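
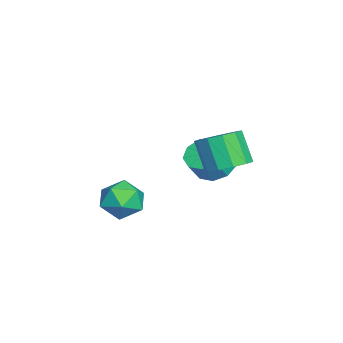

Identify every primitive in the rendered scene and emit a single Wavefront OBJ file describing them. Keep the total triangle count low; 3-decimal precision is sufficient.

v 1.908 3.943 1.853
v 2.542 3.057 1.841
v 1.806 2.51 3.355
v 1.172 3.397 3.367
v 2.869 3.542 2.175
v 2.133 2.995 3.689
v 2.829 4.18 2.386
v 2.093 3.634 3.9
v 2.437 4.728 2.393
v 1.701 4.182 3.907
v 1.843 4.976 2.194
v 1.107 4.43 3.708
v 1.274 4.83 1.865
v 0.538 4.283 3.379
v 0.947 4.345 1.531
v 0.211 3.798 3.045
v 0.987 3.706 1.32
v 0.251 3.16 2.834
v 1.379 3.158 1.313
v 0.643 2.612 2.827
v 1.973 2.91 1.512
v 1.237 2.364 3.026
v -3.746 2.989 -1.262
v -2.87 3.608 -1.462
v -2.279 3.129 -0.359
v -3.154 2.511 -0.158
v -3.356 3.983 -1.039
v -2.765 3.504 0.064
v -4.024 3.893 -0.72
v -3.433 3.414 0.383
v -4.562 3.381 -0.654
v -3.971 2.902 0.449
v -4.717 2.685 -0.873
v -4.126 2.206 0.23
v -4.418 2.132 -1.273
v -3.827 1.653 -0.17
v -3.804 1.98 -1.668
v -3.213 1.501 -0.565
v -3.163 2.3 -1.873
v -2.572 1.821 -0.77
v -2.794 2.943 -1.791
v -2.203 2.464 -0.688
v -2.191 -0.742 -3.649
v -1.301 -0.198 -3.018
v -2.239 -2.202 -2.322
v -1.349 -1.658 -1.691
v -2.459 -1.155 -1.738
v -2.429 -0.252 -2.558
v -1.111 -2.148 -2.782
v -1.081 -1.245 -3.602
v -0.633 -1.066 -2.482
v -1.466 -0.452 -1.837
v -2.074 -1.948 -3.503
v -2.907 -1.334 -2.858
f 2 1 5
f 2 5 3
f 3 5 6
f 3 6 4
f 5 1 7
f 5 7 6
f 6 7 8
f 6 8 4
f 7 1 9
f 7 9 8
f 8 9 10
f 8 10 4
f 9 1 11
f 9 11 10
f 10 11 12
f 10 12 4
f 11 1 13
f 11 13 12
f 12 13 14
f 12 14 4
f 13 1 15
f 13 15 14
f 14 15 16
f 14 16 4
f 15 1 17
f 15 17 16
f 16 17 18
f 16 18 4
f 17 1 19
f 17 19 18
f 18 19 20
f 18 20 4
f 19 1 21
f 19 21 20
f 20 21 22
f 20 22 4
f 21 1 2
f 21 2 22
f 22 2 3
f 22 3 4
f 24 23 27
f 24 27 25
f 25 27 28
f 25 28 26
f 27 23 29
f 27 29 28
f 28 29 30
f 28 30 26
f 29 23 31
f 29 31 30
f 30 31 32
f 30 32 26
f 31 23 33
f 31 33 32
f 32 33 34
f 32 34 26
f 33 23 35
f 33 35 34
f 34 35 36
f 34 36 26
f 35 23 37
f 35 37 36
f 36 37 38
f 36 38 26
f 37 23 39
f 37 39 38
f 38 39 40
f 38 40 26
f 39 23 41
f 39 41 40
f 40 41 42
f 40 42 26
f 41 23 24
f 41 24 42
f 42 24 25
f 42 25 26
f 43 54 48
f 43 48 44
f 43 44 50
f 43 50 53
f 43 53 54
f 44 48 52
f 48 54 47
f 54 53 45
f 53 50 49
f 50 44 51
f 46 52 47
f 46 47 45
f 46 45 49
f 46 49 51
f 46 51 52
f 47 52 48
f 45 47 54
f 49 45 53
f 51 49 50
f 52 51 44



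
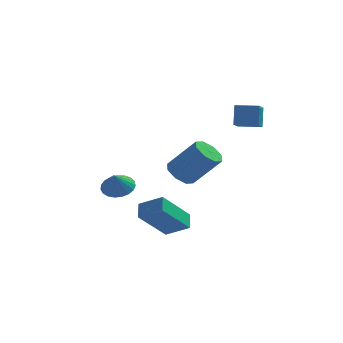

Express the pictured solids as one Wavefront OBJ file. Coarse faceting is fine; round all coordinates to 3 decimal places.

v 3.06 0.337 3.185
v 3.063 0.766 4.252
v 3.139 1.578 2.686
v 3.142 2.007 3.753
v 4.198 0.273 3.207
v 4.201 0.702 4.274
v 4.277 1.514 2.708
v 4.28 1.943 3.775
v 0.449 1.973 -0.563
v 1.069 1.878 -1.122
v 2.431 1.672 0.424
v 1.811 1.767 0.983
v 0.977 2.493 -0.958
v 2.339 2.287 0.587
v 0.576 2.804 -0.563
v 1.938 2.597 0.982
v 0.1 2.628 -0.168
v 1.462 2.421 1.377
v -0.171 2.068 -0.004
v 1.191 1.862 1.542
v -0.079 1.453 -0.167
v 1.283 1.247 1.378
v 0.322 1.143 -0.562
v 1.684 0.936 0.983
v 0.798 1.319 -0.957
v 2.16 1.112 0.588
v -2.526 2.223 -1.612
v -1.745 1.93 -1.713
v -2.634 1.617 -0.688
v -1.691 2.216 -1.519
v -1.782 2.503 -1.342
v -2 2.741 -1.21
v -2.31 2.89 -1.149
v -2.657 2.924 -1.167
v -2.982 2.836 -1.262
v -3.228 2.643 -1.418
v -3.352 2.377 -1.607
v -3.334 2.084 -1.797
v -3.176 1.816 -1.955
v -2.905 1.618 -2.054
v -2.569 1.524 -2.076
v -2.226 1.552 -2.018
v -1.935 1.695 -1.889
v 0.141 -0.975 -3.327
v -0.948 -2.128 -1.832
v 0.059 -0.222 -2.806
v -1.03 -1.374 -1.31
v 1.27 -1.266 -2.73
v 0.181 -2.418 -1.234
v 1.188 -0.512 -2.208
v 0.099 -1.665 -0.713
f 2 4 1
f 5 2 1
f 1 4 3
f 3 5 1
f 2 8 4
f 6 2 5
f 6 8 2
f 4 8 3
f 7 5 3
f 3 8 7
f 7 6 5
f 8 6 7
f 10 9 13
f 10 13 11
f 11 13 14
f 11 14 12
f 13 9 15
f 13 15 14
f 14 15 16
f 14 16 12
f 15 9 17
f 15 17 16
f 16 17 18
f 16 18 12
f 17 9 19
f 17 19 18
f 18 19 20
f 18 20 12
f 19 9 21
f 19 21 20
f 20 21 22
f 20 22 12
f 21 9 23
f 21 23 22
f 22 23 24
f 22 24 12
f 23 9 25
f 23 25 24
f 24 25 26
f 24 26 12
f 25 9 10
f 25 10 26
f 26 10 11
f 26 11 12
f 28 27 30
f 28 30 29
f 30 27 31
f 30 31 29
f 31 27 32
f 31 32 29
f 32 27 33
f 32 33 29
f 33 27 34
f 33 34 29
f 34 27 35
f 34 35 29
f 35 27 36
f 35 36 29
f 36 27 37
f 36 37 29
f 37 27 38
f 37 38 29
f 38 27 39
f 38 39 29
f 39 27 40
f 39 40 29
f 40 27 41
f 40 41 29
f 41 27 42
f 41 42 29
f 42 27 43
f 42 43 29
f 43 27 28
f 43 28 29
f 45 47 44
f 48 45 44
f 44 47 46
f 46 48 44
f 45 51 47
f 49 45 48
f 49 51 45
f 47 51 46
f 50 48 46
f 46 51 50
f 50 49 48
f 51 49 50



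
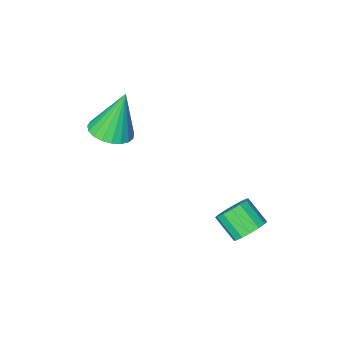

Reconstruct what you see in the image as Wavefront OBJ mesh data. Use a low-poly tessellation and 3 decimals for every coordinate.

v -0.619 -2.172 0.819
v -0.145 -2.964 0.998
v -1.261 -2.088 2.901
v 0.125 -2.69 1.07
v 0.265 -2.326 1.098
v 0.253 -1.936 1.079
v 0.09 -1.587 1.014
v -0.195 -1.339 0.916
v -0.554 -1.235 0.801
v -0.924 -1.293 0.689
v -1.241 -1.503 0.6
v -1.451 -1.829 0.549
v -1.517 -2.214 0.544
v -1.427 -2.592 0.587
v -1.198 -2.898 0.67
v -0.868 -3.078 0.779
v -0.496 -3.101 0.895
v -3.946 2.828 -2.945
v -3.513 2.5 -3.491
v -3.242 1.544 -2.701
v -3.674 1.872 -2.155
v -3.264 2.737 -3.29
v -2.992 1.781 -2.5
v -3.197 2.998 -2.997
v -2.925 2.042 -2.206
v -3.331 3.214 -2.69
v -3.059 2.258 -1.899
v -3.629 3.327 -2.451
v -3.358 2.37 -1.661
v -4.013 3.305 -2.345
v -3.741 2.349 -1.554
v -4.378 3.156 -2.399
v -4.107 2.2 -1.609
v -4.628 2.919 -2.6
v -4.356 1.963 -1.81
v -4.695 2.658 -2.894
v -4.423 1.702 -2.103
v -4.561 2.442 -3.201
v -4.289 1.486 -2.41
v -4.262 2.33 -3.439
v -3.991 1.373 -2.649
v -3.879 2.351 -3.546
v -3.607 1.395 -2.755
f 2 1 4
f 2 4 3
f 4 1 5
f 4 5 3
f 5 1 6
f 5 6 3
f 6 1 7
f 6 7 3
f 7 1 8
f 7 8 3
f 8 1 9
f 8 9 3
f 9 1 10
f 9 10 3
f 10 1 11
f 10 11 3
f 11 1 12
f 11 12 3
f 12 1 13
f 12 13 3
f 13 1 14
f 13 14 3
f 14 1 15
f 14 15 3
f 15 1 16
f 15 16 3
f 16 1 17
f 16 17 3
f 17 1 2
f 17 2 3
f 19 18 22
f 19 22 20
f 20 22 23
f 20 23 21
f 22 18 24
f 22 24 23
f 23 24 25
f 23 25 21
f 24 18 26
f 24 26 25
f 25 26 27
f 25 27 21
f 26 18 28
f 26 28 27
f 27 28 29
f 27 29 21
f 28 18 30
f 28 30 29
f 29 30 31
f 29 31 21
f 30 18 32
f 30 32 31
f 31 32 33
f 31 33 21
f 32 18 34
f 32 34 33
f 33 34 35
f 33 35 21
f 34 18 36
f 34 36 35
f 35 36 37
f 35 37 21
f 36 18 38
f 36 38 37
f 37 38 39
f 37 39 21
f 38 18 40
f 38 40 39
f 39 40 41
f 39 41 21
f 40 18 42
f 40 42 41
f 41 42 43
f 41 43 21
f 42 18 19
f 42 19 43
f 43 19 20
f 43 20 21



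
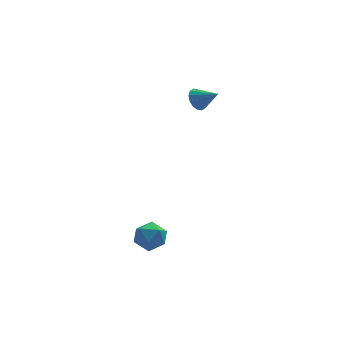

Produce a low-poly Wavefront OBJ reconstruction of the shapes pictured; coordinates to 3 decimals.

v 1.054 3.714 3.321
v 1.555 4.216 3.11
v 2.026 3.046 4.039
v 1.408 4.353 3.436
v 1.167 4.319 3.731
v 0.895 4.123 3.917
v 0.666 3.817 3.942
v 0.541 3.483 3.801
v 0.553 3.211 3.532
v 0.7 3.074 3.206
v 0.942 3.108 2.911
v 1.214 3.304 2.725
v 1.443 3.61 2.7
v 1.568 3.944 2.84
v -3.099 -2.683 -1.936
v -2.252 -2.457 -2.294
v -2.708 -4.163 -1.946
v -1.861 -3.937 -2.304
v -2.079 -3.698 -1.414
v -2.32 -2.783 -1.408
v -2.64 -3.837 -2.832
v -2.881 -2.922 -2.826
v -1.968 -3.17 -2.847
v -1.622 -3.084 -1.971
v -3.338 -3.536 -2.269
v -2.992 -3.45 -1.393
f 2 1 4
f 2 4 3
f 4 1 5
f 4 5 3
f 5 1 6
f 5 6 3
f 6 1 7
f 6 7 3
f 7 1 8
f 7 8 3
f 8 1 9
f 8 9 3
f 9 1 10
f 9 10 3
f 10 1 11
f 10 11 3
f 11 1 12
f 11 12 3
f 12 1 13
f 12 13 3
f 13 1 14
f 13 14 3
f 14 1 2
f 14 2 3
f 15 26 20
f 15 20 16
f 15 16 22
f 15 22 25
f 15 25 26
f 16 20 24
f 20 26 19
f 26 25 17
f 25 22 21
f 22 16 23
f 18 24 19
f 18 19 17
f 18 17 21
f 18 21 23
f 18 23 24
f 19 24 20
f 17 19 26
f 21 17 25
f 23 21 22
f 24 23 16



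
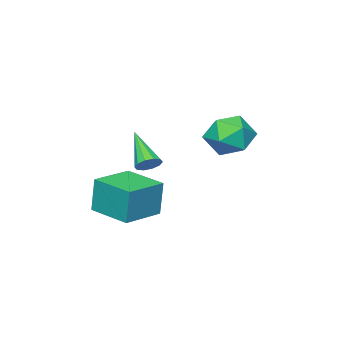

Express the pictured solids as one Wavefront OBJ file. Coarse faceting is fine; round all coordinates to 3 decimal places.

v 0.961 3.875 3.287
v 1.837 3.268 3.835
v -0.297 2.472 3.745
v 0.579 1.865 4.293
v 0.176 2.892 4.763
v 0.954 3.759 4.48
v 0.586 1.981 3.1
v 1.364 2.848 2.817
v 1.605 2.097 3.72
v 1.352 2.66 4.747
v 0.188 3.08 2.833
v -0.065 3.643 3.86
v 0.888 -3.202 -1.646
v 0.829 -3.051 0.197
v 0.872 -1.069 -1.821
v 0.813 -0.918 0.022
v 2.947 -3.182 -1.582
v 2.888 -3.031 0.261
v 2.931 -1.049 -1.757
v 2.872 -0.898 0.086
v 1.252 -1.365 1.138
v 1.52 -1.812 0.784
v 0.628 -2.855 2.542
v 1.786 -1.683 1.037
v 1.848 -1.434 1.33
v 1.682 -1.158 1.549
v 1.351 -0.961 1.611
v 0.983 -0.919 1.492
v 0.717 -1.047 1.238
v 0.655 -1.297 0.946
v 0.821 -1.573 0.727
v 1.152 -1.769 0.665
f 1 12 6
f 1 6 2
f 1 2 8
f 1 8 11
f 1 11 12
f 2 6 10
f 6 12 5
f 12 11 3
f 11 8 7
f 8 2 9
f 4 10 5
f 4 5 3
f 4 3 7
f 4 7 9
f 4 9 10
f 5 10 6
f 3 5 12
f 7 3 11
f 9 7 8
f 10 9 2
f 14 16 13
f 17 14 13
f 13 16 15
f 15 17 13
f 14 20 16
f 18 14 17
f 18 20 14
f 16 20 15
f 19 17 15
f 15 20 19
f 19 18 17
f 20 18 19
f 22 21 24
f 22 24 23
f 24 21 25
f 24 25 23
f 25 21 26
f 25 26 23
f 26 21 27
f 26 27 23
f 27 21 28
f 27 28 23
f 28 21 29
f 28 29 23
f 29 21 30
f 29 30 23
f 30 21 31
f 30 31 23
f 31 21 32
f 31 32 23
f 32 21 22
f 32 22 23



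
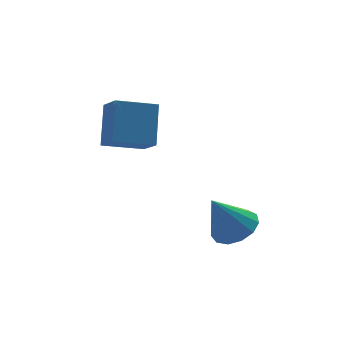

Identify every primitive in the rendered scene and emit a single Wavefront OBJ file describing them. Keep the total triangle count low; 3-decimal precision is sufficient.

v 1.621 3.373 -0.422
v 1.584 2.471 0.29
v 0.223 3.761 -0.004
v 0.186 2.859 0.708
v 2.254 4.321 0.812
v 2.217 3.419 1.524
v 0.856 4.709 1.23
v 0.819 3.807 1.942
v 3.145 0.094 -2.796
v 3.898 -0.026 -2.379
v 2.355 0.266 -1.324
v 3.858 0.457 -2.456
v 3.592 0.824 -2.642
v 3.183 0.959 -2.877
v 2.763 0.82 -3.086
v 2.463 0.45 -3.203
v 2.38 -0.033 -3.191
v 2.54 -0.476 -3.054
v 2.891 -0.738 -2.835
v 3.324 -0.736 -2.603
v 3.699 -0.47 -2.433
f 2 4 1
f 5 2 1
f 1 4 3
f 3 5 1
f 2 8 4
f 6 2 5
f 6 8 2
f 4 8 3
f 7 5 3
f 3 8 7
f 7 6 5
f 8 6 7
f 10 9 12
f 10 12 11
f 12 9 13
f 12 13 11
f 13 9 14
f 13 14 11
f 14 9 15
f 14 15 11
f 15 9 16
f 15 16 11
f 16 9 17
f 16 17 11
f 17 9 18
f 17 18 11
f 18 9 19
f 18 19 11
f 19 9 20
f 19 20 11
f 20 9 21
f 20 21 11
f 21 9 10
f 21 10 11



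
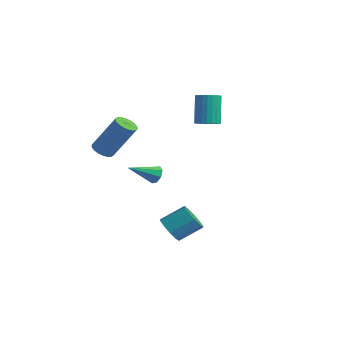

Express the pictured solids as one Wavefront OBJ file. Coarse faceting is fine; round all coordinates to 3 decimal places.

v -2.133 1.29 -1.394
v -1.758 1.019 -1.691
v -2.567 -0.09 -0.686
v -1.603 1.158 -1.325
v -1.759 1.374 -0.999
v -2.134 1.541 -0.904
v -2.508 1.56 -1.096
v -2.663 1.421 -1.462
v -2.507 1.205 -1.788
v -2.132 1.039 -1.883
v -2.279 -1.777 1.025
v -1.734 -1.891 0.801
v -0.836 -1.157 2.611
v -1.381 -1.043 2.835
v -1.78 -1.64 0.722
v -0.882 -0.906 2.532
v -1.924 -1.416 0.703
v -1.026 -0.682 2.513
v -2.139 -1.264 0.747
v -1.241 -0.53 2.558
v -2.382 -1.213 0.847
v -1.483 -0.479 2.657
v -2.604 -1.274 0.982
v -1.705 -0.54 2.792
v -2.762 -1.435 1.126
v -1.863 -0.701 2.936
v -2.824 -1.663 1.249
v -1.926 -0.929 3.059
v -2.778 -1.914 1.328
v -1.88 -1.18 3.138
v -2.634 -2.138 1.347
v -1.736 -1.404 3.157
v -2.419 -2.29 1.302
v -1.521 -1.556 3.113
v -2.177 -2.341 1.203
v -1.278 -1.607 3.013
v -1.955 -2.28 1.068
v -1.056 -1.546 2.878
v -1.797 -2.119 0.924
v -0.898 -1.385 2.734
v -0.813 3.377 1.918
v -0.26 3.187 2.153
v -0.775 3.653 3.738
v -1.327 3.843 3.502
v -0.211 3.422 2.1
v -0.726 3.888 3.684
v -0.254 3.65 2.019
v -0.769 4.116 3.603
v -0.382 3.836 1.922
v -0.897 4.303 3.507
v -0.575 3.953 1.825
v -1.09 4.419 3.41
v -0.805 3.982 1.742
v -1.319 4.448 3.327
v -1.036 3.918 1.686
v -1.55 4.385 3.27
v -1.232 3.773 1.665
v -1.747 4.239 3.249
v -1.365 3.567 1.682
v -1.88 4.033 3.267
v -1.414 3.332 1.736
v -1.929 3.798 3.32
v -1.371 3.104 1.817
v -1.886 3.57 3.401
v -1.243 2.917 1.913
v -1.758 3.384 3.498
v -1.05 2.801 2.01
v -1.565 3.267 3.595
v -0.821 2.772 2.093
v -1.335 3.238 3.678
v -0.59 2.835 2.15
v -1.104 3.302 3.734
v -0.393 2.981 2.171
v -0.908 3.447 3.755
v 0.92 -0.35 -3.488
v 1.519 -0.8 -3.313
v 2.059 0.219 -2.536
v 1.46 0.67 -2.712
v 1.629 -0.558 -3.707
v 2.168 0.462 -2.931
v 1.467 -0.235 -4.018
v 2.007 0.784 -3.242
v 1.097 0.043 -4.126
v 1.636 1.062 -3.35
v 0.659 0.172 -3.991
v 1.199 1.191 -3.215
v 0.321 0.101 -3.664
v 0.861 1.12 -2.887
v 0.212 -0.142 -3.269
v 0.751 0.878 -2.493
v 0.373 -0.464 -2.958
v 0.913 0.555 -2.182
v 0.744 -0.742 -2.85
v 1.283 0.277 -2.074
v 1.181 -0.871 -2.985
v 1.721 0.148 -2.209
f 2 1 4
f 2 4 3
f 4 1 5
f 4 5 3
f 5 1 6
f 5 6 3
f 6 1 7
f 6 7 3
f 7 1 8
f 7 8 3
f 8 1 9
f 8 9 3
f 9 1 10
f 9 10 3
f 10 1 2
f 10 2 3
f 12 11 15
f 12 15 13
f 13 15 16
f 13 16 14
f 15 11 17
f 15 17 16
f 16 17 18
f 16 18 14
f 17 11 19
f 17 19 18
f 18 19 20
f 18 20 14
f 19 11 21
f 19 21 20
f 20 21 22
f 20 22 14
f 21 11 23
f 21 23 22
f 22 23 24
f 22 24 14
f 23 11 25
f 23 25 24
f 24 25 26
f 24 26 14
f 25 11 27
f 25 27 26
f 26 27 28
f 26 28 14
f 27 11 29
f 27 29 28
f 28 29 30
f 28 30 14
f 29 11 31
f 29 31 30
f 30 31 32
f 30 32 14
f 31 11 33
f 31 33 32
f 32 33 34
f 32 34 14
f 33 11 35
f 33 35 34
f 34 35 36
f 34 36 14
f 35 11 37
f 35 37 36
f 36 37 38
f 36 38 14
f 37 11 39
f 37 39 38
f 38 39 40
f 38 40 14
f 39 11 12
f 39 12 40
f 40 12 13
f 40 13 14
f 42 41 45
f 42 45 43
f 43 45 46
f 43 46 44
f 45 41 47
f 45 47 46
f 46 47 48
f 46 48 44
f 47 41 49
f 47 49 48
f 48 49 50
f 48 50 44
f 49 41 51
f 49 51 50
f 50 51 52
f 50 52 44
f 51 41 53
f 51 53 52
f 52 53 54
f 52 54 44
f 53 41 55
f 53 55 54
f 54 55 56
f 54 56 44
f 55 41 57
f 55 57 56
f 56 57 58
f 56 58 44
f 57 41 59
f 57 59 58
f 58 59 60
f 58 60 44
f 59 41 61
f 59 61 60
f 60 61 62
f 60 62 44
f 61 41 63
f 61 63 62
f 62 63 64
f 62 64 44
f 63 41 65
f 63 65 64
f 64 65 66
f 64 66 44
f 65 41 67
f 65 67 66
f 66 67 68
f 66 68 44
f 67 41 69
f 67 69 68
f 68 69 70
f 68 70 44
f 69 41 71
f 69 71 70
f 70 71 72
f 70 72 44
f 71 41 73
f 71 73 72
f 72 73 74
f 72 74 44
f 73 41 42
f 73 42 74
f 74 42 43
f 74 43 44
f 76 75 79
f 76 79 77
f 77 79 80
f 77 80 78
f 79 75 81
f 79 81 80
f 80 81 82
f 80 82 78
f 81 75 83
f 81 83 82
f 82 83 84
f 82 84 78
f 83 75 85
f 83 85 84
f 84 85 86
f 84 86 78
f 85 75 87
f 85 87 86
f 86 87 88
f 86 88 78
f 87 75 89
f 87 89 88
f 88 89 90
f 88 90 78
f 89 75 91
f 89 91 90
f 90 91 92
f 90 92 78
f 91 75 93
f 91 93 92
f 92 93 94
f 92 94 78
f 93 75 95
f 93 95 94
f 94 95 96
f 94 96 78
f 95 75 76
f 95 76 96
f 96 76 77
f 96 77 78



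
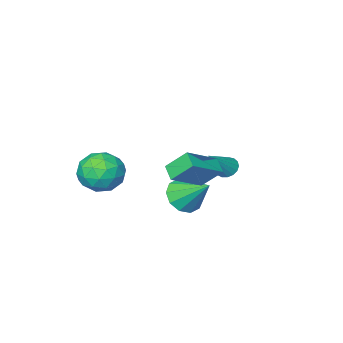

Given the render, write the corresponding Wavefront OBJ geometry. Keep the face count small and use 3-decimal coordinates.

v 0.804 0.887 -3.641
v 1.271 0.365 -2.913
v 0.456 2.333 -2.379
v 1.697 0.718 -3.201
v 1.782 1.136 -3.657
v 1.494 1.459 -4.106
v 0.941 1.563 -4.378
v 0.336 1.409 -4.368
v -0.09 1.056 -4.08
v -0.175 0.638 -3.624
v 0.114 0.315 -3.175
v 0.666 0.211 -2.903
v -2.442 -0.286 -3.37
v -1.984 -0.4 -3.787
v -1.118 0.066 -2.01
v -2.034 -0.104 -3.814
v -2.178 0.15 -3.74
v -2.382 0.304 -3.581
v -2.6 0.324 -3.373
v -2.782 0.203 -3.165
v -2.886 -0.03 -3.004
v -2.888 -0.321 -2.926
v -2.788 -0.604 -2.95
v -2.608 -0.815 -3.07
v -2.391 -0.904 -3.259
v -2.185 -0.852 -3.473
v -2.038 -0.67 -3.664
v 2.725 -1.135 -1.864
v 3.877 -0.795 -1.72
v 3.303 -2.605 -3.02
v 4.455 -2.265 -2.876
v 3.844 -2.739 -1.946
v 3.487 -1.83 -1.232
v 3.693 -1.57 -3.508
v 3.336 -0.661 -2.794
v 4.475 -1.064 -2.736
v 4.568 -1.786 -1.771
v 2.612 -1.614 -2.969
v 2.705 -2.336 -2.004
v 3.25 -0.836 -1.691
v 3.93 -2.564 -3.049
v 3.57 -2.842 -2.503
v 4.247 -2.642 -2.418
v 3.021 -1.445 -1.404
v 3.698 -1.245 -1.319
v 3.678 -2.387 -1.452
v 3.482 -2.155 -3.421
v 4.159 -1.955 -3.336
v 2.933 -0.758 -2.322
v 3.61 -0.558 -2.237
v 3.502 -1.013 -3.288
v 4.279 -0.794 -2.204
v 4.618 -1.658 -2.883
v 4.171 -1.249 -3.254
v 3.961 -0.716 -2.834
v 4.334 -1.219 -1.636
v 4.673 -2.083 -2.315
v 4.314 -2.361 -1.769
v 4.104 -1.827 -1.349
v 4.685 -1.377 -2.233
v 2.507 -1.317 -2.425
v 2.846 -2.181 -3.104
v 3.076 -1.573 -3.391
v 2.866 -1.039 -2.971
v 2.562 -1.742 -1.857
v 2.901 -2.606 -2.536
v 3.219 -2.684 -1.906
v 3.009 -2.151 -1.486
v 2.495 -2.023 -2.507
v 0.57 3.493 -0.93
v 0.359 2.755 -0.5
v 2.26 3.575 0.039
v 2.049 2.837 0.469
v 1.191 2.723 -1.949
v 0.98 1.985 -1.519
v 2.881 2.805 -0.98
v 2.67 2.067 -0.55
f 2 1 4
f 2 4 3
f 4 1 5
f 4 5 3
f 5 1 6
f 5 6 3
f 6 1 7
f 6 7 3
f 7 1 8
f 7 8 3
f 8 1 9
f 8 9 3
f 9 1 10
f 9 10 3
f 10 1 11
f 10 11 3
f 11 1 12
f 11 12 3
f 12 1 2
f 12 2 3
f 14 13 16
f 14 16 15
f 16 13 17
f 16 17 15
f 17 13 18
f 17 18 15
f 18 13 19
f 18 19 15
f 19 13 20
f 19 20 15
f 20 13 21
f 20 21 15
f 21 13 22
f 21 22 15
f 22 13 23
f 22 23 15
f 23 13 24
f 23 24 15
f 24 13 25
f 24 25 15
f 25 13 26
f 25 26 15
f 26 13 27
f 26 27 15
f 27 13 14
f 27 14 15
f 28 65 44
f 65 39 68
f 44 68 33
f 65 68 44
f 28 44 40
f 44 33 45
f 40 45 29
f 44 45 40
f 28 40 49
f 40 29 50
f 49 50 35
f 40 50 49
f 28 49 61
f 49 35 64
f 61 64 38
f 49 64 61
f 28 61 65
f 61 38 69
f 65 69 39
f 61 69 65
f 29 45 56
f 45 33 59
f 56 59 37
f 45 59 56
f 33 68 46
f 68 39 67
f 46 67 32
f 68 67 46
f 39 69 66
f 69 38 62
f 66 62 30
f 69 62 66
f 38 64 63
f 64 35 51
f 63 51 34
f 64 51 63
f 35 50 55
f 50 29 52
f 55 52 36
f 50 52 55
f 31 57 43
f 57 37 58
f 43 58 32
f 57 58 43
f 31 43 41
f 43 32 42
f 41 42 30
f 43 42 41
f 31 41 48
f 41 30 47
f 48 47 34
f 41 47 48
f 31 48 53
f 48 34 54
f 53 54 36
f 48 54 53
f 31 53 57
f 53 36 60
f 57 60 37
f 53 60 57
f 32 58 46
f 58 37 59
f 46 59 33
f 58 59 46
f 30 42 66
f 42 32 67
f 66 67 39
f 42 67 66
f 34 47 63
f 47 30 62
f 63 62 38
f 47 62 63
f 36 54 55
f 54 34 51
f 55 51 35
f 54 51 55
f 37 60 56
f 60 36 52
f 56 52 29
f 60 52 56
f 71 73 70
f 74 71 70
f 70 73 72
f 72 74 70
f 71 77 73
f 75 71 74
f 75 77 71
f 73 77 72
f 76 74 72
f 72 77 76
f 76 75 74
f 77 75 76



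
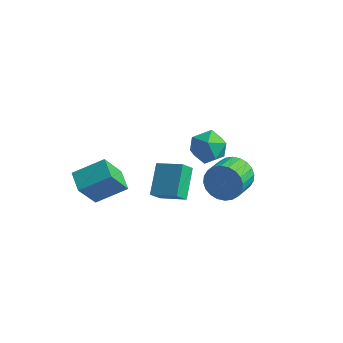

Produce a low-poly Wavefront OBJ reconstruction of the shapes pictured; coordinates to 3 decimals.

v 0.257 3.467 -0.99
v 0.919 3.308 -0.134
v 1.041 2.132 -1.846
v 1.703 1.973 -0.99
v 0.638 1.741 -0.907
v 0.153 2.567 -0.378
v 1.807 2.873 -1.602
v 1.322 3.699 -1.073
v 1.877 2.941 -0.513
v 1.155 2.241 -0.083
v 0.805 3.199 -1.897
v 0.083 2.499 -1.467
v -0.249 -1.658 -1.215
v 1.202 -1.717 -0.592
v -0.598 -0.126 -0.258
v 0.853 -0.184 0.365
v 0.067 -1.156 -1.905
v 1.518 -1.214 -1.282
v -0.282 0.377 -0.948
v 1.169 0.318 -0.325
v 3.625 -0.243 0.873
v 4.416 0.016 1.464
v 4.385 -1.378 2.117
v 3.595 -1.637 1.527
v 4.109 0.129 1.691
v 4.079 -1.265 2.344
v 3.728 0.186 1.793
v 3.698 -1.209 2.446
v 3.332 0.177 1.756
v 3.302 -1.218 2.409
v 2.981 0.104 1.584
v 2.951 -1.29 2.237
v 2.727 -0.022 1.304
v 2.697 -1.416 1.957
v 2.611 -0.181 0.959
v 2.58 -1.575 1.612
v 2.648 -0.35 0.6
v 2.618 -1.744 1.253
v 2.835 -0.502 0.283
v 2.804 -1.896 0.936
v 3.141 -0.615 0.056
v 3.111 -2.009 0.709
v 3.522 -0.671 -0.046
v 3.492 -2.066 0.607
v 3.918 -0.662 -0.009
v 3.888 -2.057 0.644
v 4.269 -0.59 0.163
v 4.239 -1.984 0.816
v 4.523 -0.464 0.443
v 4.493 -1.858 1.096
v 4.64 -0.305 0.788
v 4.609 -1.699 1.441
v 4.602 -0.136 1.147
v 4.572 -1.53 1.8
v -2.275 -3.575 -0.814
v -2.686 -4.536 1.019
v -3.028 -2.748 -0.549
v -3.439 -3.709 1.284
v -0.961 -2.631 -0.024
v -1.372 -3.592 1.809
v -1.714 -1.804 0.241
v -2.125 -2.765 2.074
f 1 12 6
f 1 6 2
f 1 2 8
f 1 8 11
f 1 11 12
f 2 6 10
f 6 12 5
f 12 11 3
f 11 8 7
f 8 2 9
f 4 10 5
f 4 5 3
f 4 3 7
f 4 7 9
f 4 9 10
f 5 10 6
f 3 5 12
f 7 3 11
f 9 7 8
f 10 9 2
f 14 16 13
f 17 14 13
f 13 16 15
f 15 17 13
f 14 20 16
f 18 14 17
f 18 20 14
f 16 20 15
f 19 17 15
f 15 20 19
f 19 18 17
f 20 18 19
f 22 21 25
f 22 25 23
f 23 25 26
f 23 26 24
f 25 21 27
f 25 27 26
f 26 27 28
f 26 28 24
f 27 21 29
f 27 29 28
f 28 29 30
f 28 30 24
f 29 21 31
f 29 31 30
f 30 31 32
f 30 32 24
f 31 21 33
f 31 33 32
f 32 33 34
f 32 34 24
f 33 21 35
f 33 35 34
f 34 35 36
f 34 36 24
f 35 21 37
f 35 37 36
f 36 37 38
f 36 38 24
f 37 21 39
f 37 39 38
f 38 39 40
f 38 40 24
f 39 21 41
f 39 41 40
f 40 41 42
f 40 42 24
f 41 21 43
f 41 43 42
f 42 43 44
f 42 44 24
f 43 21 45
f 43 45 44
f 44 45 46
f 44 46 24
f 45 21 47
f 45 47 46
f 46 47 48
f 46 48 24
f 47 21 49
f 47 49 48
f 48 49 50
f 48 50 24
f 49 21 51
f 49 51 50
f 50 51 52
f 50 52 24
f 51 21 53
f 51 53 52
f 52 53 54
f 52 54 24
f 53 21 22
f 53 22 54
f 54 22 23
f 54 23 24
f 56 58 55
f 59 56 55
f 55 58 57
f 57 59 55
f 56 62 58
f 60 56 59
f 60 62 56
f 58 62 57
f 61 59 57
f 57 62 61
f 61 60 59
f 62 60 61



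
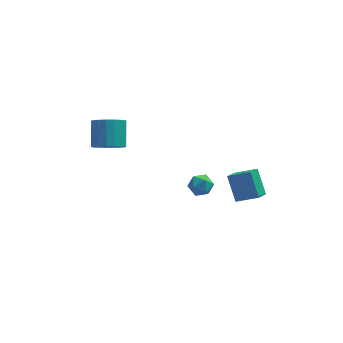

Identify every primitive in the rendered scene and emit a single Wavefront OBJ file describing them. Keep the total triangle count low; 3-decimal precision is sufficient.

v 1.588 -0.368 0.977
v 1.998 -0.972 0.65
v 0.502 -0.808 0.43
v 0.912 -1.412 0.103
v 0.798 -1.388 0.894
v 1.469 -1.116 1.232
v 1.031 -0.664 -0.152
v 1.702 -0.392 0.186
v 1.653 -1.154 -0.048
v 1.509 -1.602 0.598
v 0.991 -0.178 0.482
v 0.847 -0.626 1.128
v 3.364 -3.333 1.754
v 2.893 -4.023 2.206
v 2.989 -2.259 3.004
v 2.518 -2.949 3.456
v 4.582 -3.711 2.444
v 4.111 -4.401 2.896
v 4.207 -2.637 3.694
v 3.736 -3.327 4.146
v -3.823 1.272 2.317
v -2.838 1.382 2.121
v -2.753 2.697 3.288
v -3.737 2.588 3.483
v -3.052 1.677 1.804
v -2.967 2.992 2.97
v -3.443 1.88 1.604
v -3.358 3.195 2.771
v -3.921 1.943 1.568
v -3.836 3.258 2.734
v -4.377 1.853 1.703
v -4.291 3.168 2.87
v -4.705 1.629 1.979
v -4.62 2.945 3.145
v -4.831 1.324 2.332
v -4.746 2.639 3.498
v -4.726 1.007 2.682
v -4.641 2.323 3.848
v -4.415 0.751 2.948
v -4.329 2.066 4.114
v -3.967 0.614 3.069
v -3.882 1.929 4.236
v -3.487 0.628 3.018
v -3.401 1.943 4.185
v -3.083 0.79 2.807
v -2.998 2.105 3.973
v -2.849 1.062 2.483
v -2.764 2.377 3.649
f 1 12 6
f 1 6 2
f 1 2 8
f 1 8 11
f 1 11 12
f 2 6 10
f 6 12 5
f 12 11 3
f 11 8 7
f 8 2 9
f 4 10 5
f 4 5 3
f 4 3 7
f 4 7 9
f 4 9 10
f 5 10 6
f 3 5 12
f 7 3 11
f 9 7 8
f 10 9 2
f 14 16 13
f 17 14 13
f 13 16 15
f 15 17 13
f 14 20 16
f 18 14 17
f 18 20 14
f 16 20 15
f 19 17 15
f 15 20 19
f 19 18 17
f 20 18 19
f 22 21 25
f 22 25 23
f 23 25 26
f 23 26 24
f 25 21 27
f 25 27 26
f 26 27 28
f 26 28 24
f 27 21 29
f 27 29 28
f 28 29 30
f 28 30 24
f 29 21 31
f 29 31 30
f 30 31 32
f 30 32 24
f 31 21 33
f 31 33 32
f 32 33 34
f 32 34 24
f 33 21 35
f 33 35 34
f 34 35 36
f 34 36 24
f 35 21 37
f 35 37 36
f 36 37 38
f 36 38 24
f 37 21 39
f 37 39 38
f 38 39 40
f 38 40 24
f 39 21 41
f 39 41 40
f 40 41 42
f 40 42 24
f 41 21 43
f 41 43 42
f 42 43 44
f 42 44 24
f 43 21 45
f 43 45 44
f 44 45 46
f 44 46 24
f 45 21 47
f 45 47 46
f 46 47 48
f 46 48 24
f 47 21 22
f 47 22 48
f 48 22 23
f 48 23 24



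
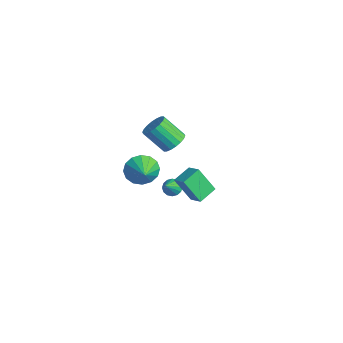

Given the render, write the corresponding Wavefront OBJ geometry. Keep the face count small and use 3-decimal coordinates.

v 4.03 -2.095 0.02
v 3.634 -1.035 0.388
v 3.193 -2.265 -0.395
v 2.796 -1.205 -0.027
v 4.604 -1.375 -1.433
v 4.207 -0.315 -1.065
v 3.766 -1.545 -1.848
v 3.37 -0.485 -1.48
v 2.159 -1.895 -1.951
v 2.524 -2.065 -2.355
v 2.841 -2.625 -1.029
v 2.641 -1.817 -2.246
v 2.628 -1.59 -2.057
v 2.49 -1.445 -1.841
v 2.263 -1.421 -1.654
v 2.008 -1.524 -1.546
v 1.794 -1.726 -1.548
v 1.677 -1.974 -1.657
v 1.689 -2.201 -1.846
v 1.827 -2.346 -2.062
v 2.054 -2.37 -2.249
v 2.309 -2.267 -2.357
v -2.462 -1.664 -4.04
v -1.976 -1.277 -4.886
v -1.258 -1.996 -3.5
v -2.015 -0.858 -4.542
v -2.174 -0.655 -4.063
v -2.41 -0.723 -3.579
v -2.66 -1.043 -3.217
v -2.857 -1.529 -3.077
v -2.948 -2.052 -3.194
v -2.909 -2.471 -3.538
v -2.75 -2.674 -4.017
v -2.514 -2.606 -4.501
v -2.264 -2.286 -4.863
v -2.067 -1.8 -5.003
v -3.108 0.674 -2.925
v -2.648 -0.002 -3.117
v -3.472 -0.93 -1.827
v -3.932 -0.254 -1.635
v -2.439 0.171 -2.86
v -3.263 -0.757 -1.57
v -2.362 0.443 -2.615
v -3.186 -0.485 -1.325
v -2.434 0.761 -2.432
v -3.257 -0.167 -1.142
v -2.638 1.062 -2.347
v -3.462 0.134 -1.056
v -2.936 1.286 -2.376
v -3.76 0.358 -1.085
v -3.268 1.388 -2.513
v -4.092 0.461 -1.223
v -3.568 1.35 -2.733
v -4.392 0.422 -1.443
v -3.777 1.177 -2.99
v -4.601 0.249 -1.7
v -3.854 0.905 -3.235
v -4.678 -0.023 -1.945
v -3.783 0.587 -3.418
v -4.606 -0.341 -2.128
v -3.578 0.286 -3.504
v -4.402 -0.642 -2.213
v -3.28 0.062 -3.475
v -4.104 -0.866 -2.184
v -2.948 -0.041 -3.337
v -3.772 -0.968 -2.047
f 2 4 1
f 5 2 1
f 1 4 3
f 3 5 1
f 2 8 4
f 6 2 5
f 6 8 2
f 4 8 3
f 7 5 3
f 3 8 7
f 7 6 5
f 8 6 7
f 10 9 12
f 10 12 11
f 12 9 13
f 12 13 11
f 13 9 14
f 13 14 11
f 14 9 15
f 14 15 11
f 15 9 16
f 15 16 11
f 16 9 17
f 16 17 11
f 17 9 18
f 17 18 11
f 18 9 19
f 18 19 11
f 19 9 20
f 19 20 11
f 20 9 21
f 20 21 11
f 21 9 22
f 21 22 11
f 22 9 10
f 22 10 11
f 24 23 26
f 24 26 25
f 26 23 27
f 26 27 25
f 27 23 28
f 27 28 25
f 28 23 29
f 28 29 25
f 29 23 30
f 29 30 25
f 30 23 31
f 30 31 25
f 31 23 32
f 31 32 25
f 32 23 33
f 32 33 25
f 33 23 34
f 33 34 25
f 34 23 35
f 34 35 25
f 35 23 36
f 35 36 25
f 36 23 24
f 36 24 25
f 38 37 41
f 38 41 39
f 39 41 42
f 39 42 40
f 41 37 43
f 41 43 42
f 42 43 44
f 42 44 40
f 43 37 45
f 43 45 44
f 44 45 46
f 44 46 40
f 45 37 47
f 45 47 46
f 46 47 48
f 46 48 40
f 47 37 49
f 47 49 48
f 48 49 50
f 48 50 40
f 49 37 51
f 49 51 50
f 50 51 52
f 50 52 40
f 51 37 53
f 51 53 52
f 52 53 54
f 52 54 40
f 53 37 55
f 53 55 54
f 54 55 56
f 54 56 40
f 55 37 57
f 55 57 56
f 56 57 58
f 56 58 40
f 57 37 59
f 57 59 58
f 58 59 60
f 58 60 40
f 59 37 61
f 59 61 60
f 60 61 62
f 60 62 40
f 61 37 63
f 61 63 62
f 62 63 64
f 62 64 40
f 63 37 65
f 63 65 64
f 64 65 66
f 64 66 40
f 65 37 38
f 65 38 66
f 66 38 39
f 66 39 40



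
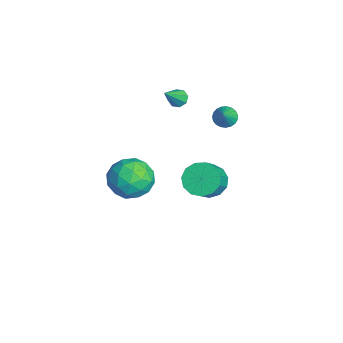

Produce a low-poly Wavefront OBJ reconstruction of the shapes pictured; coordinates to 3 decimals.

v 1.879 -0.788 0.982
v 2.55 -1.733 0.64
v 0.55 -2.007 1.74
v 1.221 -2.952 1.398
v 1.608 -2.224 2.283
v 2.43 -1.471 1.814
v 0.67 -2.269 0.566
v 1.492 -1.516 0.097
v 1.804 -2.649 0.383
v 2.383 -2.621 1.443
v 0.717 -1.119 0.937
v 1.296 -1.091 1.997
v 2.331 -1.153 0.744
v 0.769 -2.587 1.636
v 0.996 -2.159 2.156
v 1.391 -2.714 1.954
v 2.26 -0.999 1.434
v 2.655 -1.555 1.233
v 2.101 -1.844 2.199
v 0.445 -2.185 1.147
v 0.84 -2.741 0.946
v 1.709 -1.026 0.426
v 2.104 -1.581 0.224
v 0.999 -1.896 0.181
v 2.287 -2.247 0.392
v 1.506 -2.964 0.838
v 1.182 -2.562 0.349
v 1.665 -2.12 0.073
v 2.628 -2.231 1.016
v 1.847 -2.947 1.461
v 2.074 -2.52 1.981
v 2.557 -2.077 1.706
v 2.189 -2.769 0.864
v 1.253 -0.793 0.919
v 0.472 -1.509 1.364
v 0.543 -1.663 0.674
v 1.026 -1.22 0.399
v 1.594 -0.776 1.542
v 0.813 -1.493 1.988
v 1.435 -1.62 2.307
v 1.918 -1.178 2.031
v 0.911 -0.971 1.516
v -3.144 2.877 -4.037
v -2.352 3.297 -4.525
v -1.304 2.682 -3.35
v -2.096 2.263 -2.863
v -2.54 3.691 -4.151
v -1.492 3.077 -2.976
v -2.919 3.827 -3.741
v -1.871 3.213 -2.567
v -3.37 3.662 -3.426
v -2.322 3.047 -2.251
v -3.749 3.247 -3.304
v -2.701 2.633 -2.129
v -3.936 2.715 -3.415
v -2.888 2.101 -2.241
v -3.872 2.235 -3.724
v -2.824 1.62 -2.55
v -3.576 1.958 -4.132
v -2.528 1.344 -2.958
v -3.144 1.974 -4.51
v -2.095 1.359 -3.336
v -2.711 2.276 -4.738
v -1.663 1.661 -3.564
v -2.416 2.769 -4.744
v -1.368 2.155 -3.569
v -3.805 1.426 2.173
v -3.373 1.759 2.104
v -2.955 0.574 3.387
v -3.643 1.903 2.394
v -4.008 1.767 2.554
v -4.254 1.432 2.491
v -4.237 1.093 2.241
v -3.967 0.949 1.952
v -3.603 1.085 1.792
v -3.356 1.421 1.855
v -4.198 3.906 0.001
v -3.825 3.598 -0.432
v -3.322 3.594 0.979
v -3.726 3.849 -0.441
v -3.708 4.11 -0.373
v -3.776 4.336 -0.241
v -3.916 4.487 -0.067
v -4.106 4.538 0.119
v -4.311 4.48 0.285
v -4.497 4.322 0.401
v -4.631 4.092 0.449
v -4.691 3.83 0.419
v -4.665 3.581 0.316
v -4.559 3.389 0.159
v -4.39 3.285 -0.025
v -4.188 3.289 -0.204
v -3.988 3.4 -0.349
f 1 38 17
f 38 12 41
f 17 41 6
f 38 41 17
f 1 17 13
f 17 6 18
f 13 18 2
f 17 18 13
f 1 13 22
f 13 2 23
f 22 23 8
f 13 23 22
f 1 22 34
f 22 8 37
f 34 37 11
f 22 37 34
f 1 34 38
f 34 11 42
f 38 42 12
f 34 42 38
f 2 18 29
f 18 6 32
f 29 32 10
f 18 32 29
f 6 41 19
f 41 12 40
f 19 40 5
f 41 40 19
f 12 42 39
f 42 11 35
f 39 35 3
f 42 35 39
f 11 37 36
f 37 8 24
f 36 24 7
f 37 24 36
f 8 23 28
f 23 2 25
f 28 25 9
f 23 25 28
f 4 30 16
f 30 10 31
f 16 31 5
f 30 31 16
f 4 16 14
f 16 5 15
f 14 15 3
f 16 15 14
f 4 14 21
f 14 3 20
f 21 20 7
f 14 20 21
f 4 21 26
f 21 7 27
f 26 27 9
f 21 27 26
f 4 26 30
f 26 9 33
f 30 33 10
f 26 33 30
f 5 31 19
f 31 10 32
f 19 32 6
f 31 32 19
f 3 15 39
f 15 5 40
f 39 40 12
f 15 40 39
f 7 20 36
f 20 3 35
f 36 35 11
f 20 35 36
f 9 27 28
f 27 7 24
f 28 24 8
f 27 24 28
f 10 33 29
f 33 9 25
f 29 25 2
f 33 25 29
f 44 43 47
f 44 47 45
f 45 47 48
f 45 48 46
f 47 43 49
f 47 49 48
f 48 49 50
f 48 50 46
f 49 43 51
f 49 51 50
f 50 51 52
f 50 52 46
f 51 43 53
f 51 53 52
f 52 53 54
f 52 54 46
f 53 43 55
f 53 55 54
f 54 55 56
f 54 56 46
f 55 43 57
f 55 57 56
f 56 57 58
f 56 58 46
f 57 43 59
f 57 59 58
f 58 59 60
f 58 60 46
f 59 43 61
f 59 61 60
f 60 61 62
f 60 62 46
f 61 43 63
f 61 63 62
f 62 63 64
f 62 64 46
f 63 43 65
f 63 65 64
f 64 65 66
f 64 66 46
f 65 43 44
f 65 44 66
f 66 44 45
f 66 45 46
f 68 67 70
f 68 70 69
f 70 67 71
f 70 71 69
f 71 67 72
f 71 72 69
f 72 67 73
f 72 73 69
f 73 67 74
f 73 74 69
f 74 67 75
f 74 75 69
f 75 67 76
f 75 76 69
f 76 67 68
f 76 68 69
f 78 77 80
f 78 80 79
f 80 77 81
f 80 81 79
f 81 77 82
f 81 82 79
f 82 77 83
f 82 83 79
f 83 77 84
f 83 84 79
f 84 77 85
f 84 85 79
f 85 77 86
f 85 86 79
f 86 77 87
f 86 87 79
f 87 77 88
f 87 88 79
f 88 77 89
f 88 89 79
f 89 77 90
f 89 90 79
f 90 77 91
f 90 91 79
f 91 77 92
f 91 92 79
f 92 77 93
f 92 93 79
f 93 77 78
f 93 78 79



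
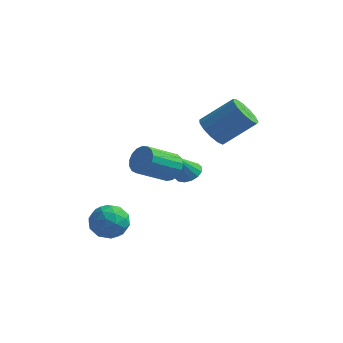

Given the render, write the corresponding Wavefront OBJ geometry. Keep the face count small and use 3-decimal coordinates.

v -0.692 -2.342 -2.611
v 0.046 -1.935 -3.257
v 0.474 -3.425 -1.963
v 1.212 -3.018 -2.609
v 0.825 -2.435 -1.81
v 0.105 -1.766 -2.21
v 0.415 -3.594 -3.01
v -0.305 -2.925 -3.41
v 0.73 -2.708 -3.504
v 0.984 -1.992 -2.762
v -0.464 -3.368 -2.458
v -0.21 -2.652 -1.716
v -0.425 -2.043 -2.991
v 0.945 -3.317 -2.229
v 0.718 -2.974 -1.759
v 1.152 -2.734 -2.139
v -0.391 -1.944 -2.375
v 0.043 -1.704 -2.755
v 0.501 -1.999 -1.905
v 0.477 -3.656 -2.465
v 0.911 -3.416 -2.845
v -0.632 -2.626 -3.081
v -0.198 -2.386 -3.461
v 0.019 -3.361 -3.315
v 0.41 -2.259 -3.515
v 1.096 -2.895 -3.135
v 0.628 -3.234 -3.37
v 0.204 -2.841 -3.606
v 0.559 -1.837 -3.08
v 1.245 -2.474 -2.699
v 1.018 -2.131 -2.229
v 0.594 -1.738 -2.464
v 0.962 -2.292 -3.224
v -0.725 -2.886 -2.521
v -0.039 -3.523 -2.14
v -0.074 -3.622 -2.756
v -0.498 -3.229 -2.991
v -0.576 -2.465 -2.085
v 0.11 -3.101 -1.705
v 0.316 -2.519 -1.614
v -0.108 -2.126 -1.85
v -0.442 -3.068 -1.996
v 3.006 -1.642 1.242
v 3.356 -2.22 0.779
v 2.464 -3.557 1.774
v 2.114 -2.978 2.238
v 3.61 -2.17 1.073
v 2.718 -3.507 2.069
v 3.725 -1.999 1.407
v 2.834 -3.335 2.403
v 3.676 -1.746 1.703
v 2.785 -3.082 2.699
v 3.473 -1.469 1.893
v 2.582 -2.805 2.889
v 3.163 -1.231 1.934
v 2.272 -2.568 2.93
v 2.817 -1.088 1.817
v 1.926 -2.425 2.813
v 2.514 -1.072 1.568
v 1.623 -2.408 2.563
v 2.324 -1.186 1.244
v 1.433 -2.522 2.24
v 2.29 -1.404 0.92
v 1.399 -2.741 1.916
v 2.42 -1.677 0.67
v 1.528 -3.014 1.665
v 2.684 -1.942 0.551
v 1.792 -3.279 1.546
v 3.021 -2.138 0.59
v 2.13 -3.475 1.585
v 1.456 3.703 -2.246
v 2.191 3.711 -2.016
v 1.004 2.937 -0.774
v 2.038 4.055 -1.885
v 1.729 4.304 -1.85
v 1.347 4.392 -1.921
v 0.994 4.296 -2.08
v 0.765 4.041 -2.283
v 0.721 3.695 -2.476
v 0.874 3.351 -2.608
v 1.183 3.102 -2.643
v 1.565 3.013 -2.571
v 1.918 3.11 -2.413
v 2.147 3.365 -2.21
v 3.259 2.492 1.662
v 3.876 1.791 1.44
v 5.298 2.607 2.815
v 4.681 3.308 3.038
v 3.976 2.197 1.096
v 5.398 3.012 2.471
v 3.848 2.696 0.932
v 5.27 3.512 2.308
v 3.533 3.131 1
v 4.955 3.946 2.376
v 3.131 3.363 1.278
v 4.554 4.178 2.654
v 2.77 3.318 1.678
v 4.192 4.134 3.054
v 2.564 3.012 2.073
v 3.986 3.827 3.449
v 2.578 2.54 2.338
v 4.001 3.355 3.713
v 2.809 2.053 2.388
v 4.231 2.868 3.763
v 3.182 1.706 2.207
v 4.605 2.521 3.583
v 3.58 1.608 1.854
v 5.003 2.424 3.229
f 1 38 17
f 38 12 41
f 17 41 6
f 38 41 17
f 1 17 13
f 17 6 18
f 13 18 2
f 17 18 13
f 1 13 22
f 13 2 23
f 22 23 8
f 13 23 22
f 1 22 34
f 22 8 37
f 34 37 11
f 22 37 34
f 1 34 38
f 34 11 42
f 38 42 12
f 34 42 38
f 2 18 29
f 18 6 32
f 29 32 10
f 18 32 29
f 6 41 19
f 41 12 40
f 19 40 5
f 41 40 19
f 12 42 39
f 42 11 35
f 39 35 3
f 42 35 39
f 11 37 36
f 37 8 24
f 36 24 7
f 37 24 36
f 8 23 28
f 23 2 25
f 28 25 9
f 23 25 28
f 4 30 16
f 30 10 31
f 16 31 5
f 30 31 16
f 4 16 14
f 16 5 15
f 14 15 3
f 16 15 14
f 4 14 21
f 14 3 20
f 21 20 7
f 14 20 21
f 4 21 26
f 21 7 27
f 26 27 9
f 21 27 26
f 4 26 30
f 26 9 33
f 30 33 10
f 26 33 30
f 5 31 19
f 31 10 32
f 19 32 6
f 31 32 19
f 3 15 39
f 15 5 40
f 39 40 12
f 15 40 39
f 7 20 36
f 20 3 35
f 36 35 11
f 20 35 36
f 9 27 28
f 27 7 24
f 28 24 8
f 27 24 28
f 10 33 29
f 33 9 25
f 29 25 2
f 33 25 29
f 44 43 47
f 44 47 45
f 45 47 48
f 45 48 46
f 47 43 49
f 47 49 48
f 48 49 50
f 48 50 46
f 49 43 51
f 49 51 50
f 50 51 52
f 50 52 46
f 51 43 53
f 51 53 52
f 52 53 54
f 52 54 46
f 53 43 55
f 53 55 54
f 54 55 56
f 54 56 46
f 55 43 57
f 55 57 56
f 56 57 58
f 56 58 46
f 57 43 59
f 57 59 58
f 58 59 60
f 58 60 46
f 59 43 61
f 59 61 60
f 60 61 62
f 60 62 46
f 61 43 63
f 61 63 62
f 62 63 64
f 62 64 46
f 63 43 65
f 63 65 64
f 64 65 66
f 64 66 46
f 65 43 67
f 65 67 66
f 66 67 68
f 66 68 46
f 67 43 69
f 67 69 68
f 68 69 70
f 68 70 46
f 69 43 44
f 69 44 70
f 70 44 45
f 70 45 46
f 72 71 74
f 72 74 73
f 74 71 75
f 74 75 73
f 75 71 76
f 75 76 73
f 76 71 77
f 76 77 73
f 77 71 78
f 77 78 73
f 78 71 79
f 78 79 73
f 79 71 80
f 79 80 73
f 80 71 81
f 80 81 73
f 81 71 82
f 81 82 73
f 82 71 83
f 82 83 73
f 83 71 84
f 83 84 73
f 84 71 72
f 84 72 73
f 86 85 89
f 86 89 87
f 87 89 90
f 87 90 88
f 89 85 91
f 89 91 90
f 90 91 92
f 90 92 88
f 91 85 93
f 91 93 92
f 92 93 94
f 92 94 88
f 93 85 95
f 93 95 94
f 94 95 96
f 94 96 88
f 95 85 97
f 95 97 96
f 96 97 98
f 96 98 88
f 97 85 99
f 97 99 98
f 98 99 100
f 98 100 88
f 99 85 101
f 99 101 100
f 100 101 102
f 100 102 88
f 101 85 103
f 101 103 102
f 102 103 104
f 102 104 88
f 103 85 105
f 103 105 104
f 104 105 106
f 104 106 88
f 105 85 107
f 105 107 106
f 106 107 108
f 106 108 88
f 107 85 86
f 107 86 108
f 108 86 87
f 108 87 88



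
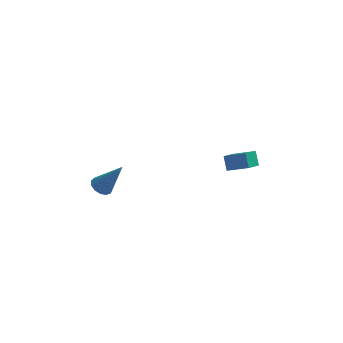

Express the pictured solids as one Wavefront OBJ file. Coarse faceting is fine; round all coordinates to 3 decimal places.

v 2.636 -1.072 -2.81
v 2.495 -0.557 -2.201
v 3.148 -0.213 -3.418
v 3.008 0.302 -2.808
v 3.632 -1.342 -2.352
v 3.492 -0.827 -1.742
v 4.145 -0.483 -2.959
v 4.004 0.032 -2.35
v -3.115 -2.776 -2.358
v -2.726 -2.414 -2.566
v -2.145 -2.924 -0.802
v -2.944 -2.235 -2.413
v -3.216 -2.227 -2.243
v -3.456 -2.393 -2.109
v -3.588 -2.681 -2.055
v -3.569 -2.999 -2.097
v -3.406 -3.246 -2.222
v -3.151 -3.344 -2.39
v -2.884 -3.261 -2.548
v -2.69 -3.025 -2.646
v -2.631 -2.709 -2.653
f 2 4 1
f 5 2 1
f 1 4 3
f 3 5 1
f 2 8 4
f 6 2 5
f 6 8 2
f 4 8 3
f 7 5 3
f 3 8 7
f 7 6 5
f 8 6 7
f 10 9 12
f 10 12 11
f 12 9 13
f 12 13 11
f 13 9 14
f 13 14 11
f 14 9 15
f 14 15 11
f 15 9 16
f 15 16 11
f 16 9 17
f 16 17 11
f 17 9 18
f 17 18 11
f 18 9 19
f 18 19 11
f 19 9 20
f 19 20 11
f 20 9 21
f 20 21 11
f 21 9 10
f 21 10 11



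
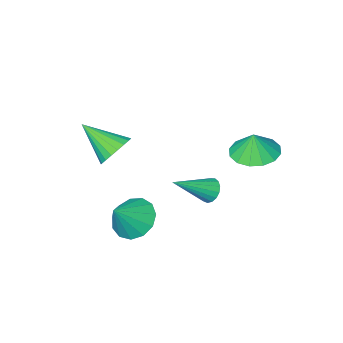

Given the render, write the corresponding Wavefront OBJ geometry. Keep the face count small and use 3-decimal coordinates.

v 0.896 -0.476 -4.331
v 1.396 0.176 -4.935
v 1.904 -0.264 -3.269
v 1.016 0.489 -4.638
v 0.599 0.496 -4.243
v 0.276 0.194 -3.876
v 0.149 -0.321 -3.654
v 0.26 -0.885 -3.646
v 0.573 -1.319 -3.857
v 0.988 -1.485 -4.217
v 1.374 -1.331 -4.614
v 1.608 -0.906 -4.921
v 1.616 -0.344 -5.041
v -3.722 0.994 -1.159
v -2.736 0.717 -1.271
v -3.578 1.066 -0.081
v -2.735 1.248 -1.307
v -2.998 1.712 -1.304
v -3.455 1.983 -1.261
v -3.984 1.989 -1.192
v -4.442 1.728 -1.113
v -4.707 1.271 -1.047
v -4.708 0.739 -1.011
v -4.445 0.275 -1.015
v -3.988 0.004 -1.057
v -3.459 -0.002 -1.127
v -3.001 0.259 -1.205
v -1.414 1.418 -2.291
v -1.099 1.437 -2.79
v 0.154 1.222 -1.309
v -1.115 1.707 -2.71
v -1.2 1.912 -2.534
v -1.333 2.003 -2.302
v -1.485 1.96 -2.068
v -1.621 1.793 -1.885
v -1.709 1.541 -1.795
v -1.73 1.26 -1.818
v -1.678 1.016 -1.95
v -1.565 0.864 -2.16
v -1.418 0.839 -2.4
v -1.27 0.946 -2.615
v -1.155 1.162 -2.755
v 0.311 -2.845 -2.077
v 1.024 -2.82 -2.574
v 1.109 -4.195 -1.003
v 1.101 -2.573 -2.321
v 1.04 -2.373 -2.025
v 0.854 -2.255 -1.738
v 0.574 -2.239 -1.51
v 0.248 -2.328 -1.38
v -0.067 -2.506 -1.37
v -0.316 -2.743 -1.482
v -0.457 -2.998 -1.697
v -0.465 -3.226 -1.978
v -0.339 -3.388 -2.276
v -0.101 -3.456 -2.539
v 0.209 -3.419 -2.723
v 0.536 -3.283 -2.794
v 0.825 -3.071 -2.742
f 2 1 4
f 2 4 3
f 4 1 5
f 4 5 3
f 5 1 6
f 5 6 3
f 6 1 7
f 6 7 3
f 7 1 8
f 7 8 3
f 8 1 9
f 8 9 3
f 9 1 10
f 9 10 3
f 10 1 11
f 10 11 3
f 11 1 12
f 11 12 3
f 12 1 13
f 12 13 3
f 13 1 2
f 13 2 3
f 15 14 17
f 15 17 16
f 17 14 18
f 17 18 16
f 18 14 19
f 18 19 16
f 19 14 20
f 19 20 16
f 20 14 21
f 20 21 16
f 21 14 22
f 21 22 16
f 22 14 23
f 22 23 16
f 23 14 24
f 23 24 16
f 24 14 25
f 24 25 16
f 25 14 26
f 25 26 16
f 26 14 27
f 26 27 16
f 27 14 15
f 27 15 16
f 29 28 31
f 29 31 30
f 31 28 32
f 31 32 30
f 32 28 33
f 32 33 30
f 33 28 34
f 33 34 30
f 34 28 35
f 34 35 30
f 35 28 36
f 35 36 30
f 36 28 37
f 36 37 30
f 37 28 38
f 37 38 30
f 38 28 39
f 38 39 30
f 39 28 40
f 39 40 30
f 40 28 41
f 40 41 30
f 41 28 42
f 41 42 30
f 42 28 29
f 42 29 30
f 44 43 46
f 44 46 45
f 46 43 47
f 46 47 45
f 47 43 48
f 47 48 45
f 48 43 49
f 48 49 45
f 49 43 50
f 49 50 45
f 50 43 51
f 50 51 45
f 51 43 52
f 51 52 45
f 52 43 53
f 52 53 45
f 53 43 54
f 53 54 45
f 54 43 55
f 54 55 45
f 55 43 56
f 55 56 45
f 56 43 57
f 56 57 45
f 57 43 58
f 57 58 45
f 58 43 59
f 58 59 45
f 59 43 44
f 59 44 45



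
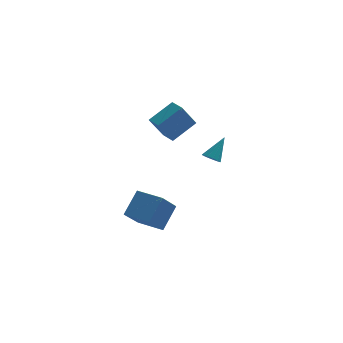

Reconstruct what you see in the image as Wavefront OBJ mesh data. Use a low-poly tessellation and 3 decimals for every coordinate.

v -2.255 -3.185 -3.458
v -3.054 -4.499 -1.97
v -1.485 -2.117 -2.102
v -2.284 -3.431 -0.614
v -0.796 -4.149 -3.526
v -1.595 -5.463 -2.038
v -0.026 -3.081 -2.17
v -0.825 -4.395 -0.682
v -1.004 2.122 1.814
v 0.437 2.994 2.893
v -1.578 3.072 1.815
v -0.137 3.943 2.894
v -0.123 2.657 0.206
v 1.318 3.528 1.285
v -0.697 3.606 0.207
v 0.744 4.478 1.286
v 2.252 3.306 -1.736
v 2.81 3.006 -1.883
v 3.088 4.174 -0.344
v 2.807 3.317 -2.075
v 2.628 3.625 -2.16
v 2.33 3.832 -2.11
v 2.007 3.872 -1.941
v 1.762 3.732 -1.707
v 1.673 3.457 -1.482
v 1.768 3.135 -1.338
v 2.017 2.866 -1.32
v 2.34 2.738 -1.434
v 2.636 2.789 -1.644
f 2 4 1
f 5 2 1
f 1 4 3
f 3 5 1
f 2 8 4
f 6 2 5
f 6 8 2
f 4 8 3
f 7 5 3
f 3 8 7
f 7 6 5
f 8 6 7
f 10 12 9
f 13 10 9
f 9 12 11
f 11 13 9
f 10 16 12
f 14 10 13
f 14 16 10
f 12 16 11
f 15 13 11
f 11 16 15
f 15 14 13
f 16 14 15
f 18 17 20
f 18 20 19
f 20 17 21
f 20 21 19
f 21 17 22
f 21 22 19
f 22 17 23
f 22 23 19
f 23 17 24
f 23 24 19
f 24 17 25
f 24 25 19
f 25 17 26
f 25 26 19
f 26 17 27
f 26 27 19
f 27 17 28
f 27 28 19
f 28 17 29
f 28 29 19
f 29 17 18
f 29 18 19



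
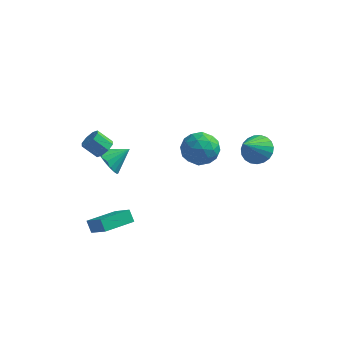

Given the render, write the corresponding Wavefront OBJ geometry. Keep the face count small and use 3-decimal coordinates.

v -4.173 -3.845 -4.254
v -4.598 -3.491 -3.569
v -2.994 -2.245 -4.348
v -3.419 -1.891 -3.664
v -2.961 -4.669 -3.076
v -3.386 -4.315 -2.392
v -1.782 -3.069 -3.171
v -2.207 -2.715 -2.486
v -3.396 -3.337 3.187
v -2.924 -3.285 3.701
v -3.793 -3.39 4.508
v -4.264 -3.443 3.993
v -3.12 -2.809 3.553
v -3.988 -2.914 4.36
v -3.477 -2.642 3.19
v -4.345 -2.747 3.997
v -3.787 -2.883 2.825
v -4.655 -2.988 3.632
v -3.867 -3.39 2.672
v -4.736 -3.495 3.479
v -3.672 -3.866 2.82
v -4.54 -3.971 3.627
v -3.315 -4.033 3.183
v -4.183 -4.138 3.99
v -3.005 -3.792 3.548
v -3.873 -3.897 4.355
v -4.285 -0.716 -0.194
v -3.803 -0.44 -1.12
v -3.195 0.096 0.614
v -4.118 -0.083 -1.054
v -4.466 0.148 -0.817
v -4.778 0.209 -0.456
v -4.993 0.086 -0.044
v -5.067 -0.195 0.339
v -4.986 -0.58 0.616
v -4.767 -0.991 0.733
v -4.451 -1.348 0.666
v -4.103 -1.579 0.429
v -3.791 -1.64 0.068
v -3.576 -1.517 -0.344
v -3.502 -1.236 -0.726
v -3.583 -0.851 -1.004
v 1.594 0.355 1.711
v 2.255 0.155 2.729
v 0.565 -1.315 2.051
v 1.226 -1.515 3.069
v 0.429 -0.579 3.027
v 1.065 0.453 2.817
v 1.755 -1.613 1.963
v 2.391 -0.581 1.753
v 2.355 -1.061 2.885
v 1.535 -0.422 3.543
v 1.285 -0.738 1.237
v 0.465 -0.099 1.895
v 2.015 0.401 2.19
v 0.805 -1.561 2.59
v 0.337 -1.011 2.565
v 0.725 -1.129 3.164
v 1.315 0.577 2.242
v 1.704 0.459 2.84
v 0.63 0.028 3.015
v 1.116 -1.619 1.94
v 1.505 -1.737 2.538
v 2.095 -0.031 1.616
v 2.483 -0.149 2.215
v 2.19 -1.188 1.765
v 2.462 -0.431 2.88
v 1.857 -1.412 3.08
v 2.168 -1.47 2.43
v 2.542 -0.864 2.306
v 1.98 -0.055 3.267
v 1.375 -1.037 3.467
v 0.906 -0.487 3.442
v 1.28 0.12 3.319
v 2.038 -0.77 3.358
v 1.445 -0.123 1.313
v 0.84 -1.105 1.513
v 1.54 -1.28 1.461
v 1.914 -0.673 1.338
v 0.963 0.252 1.7
v 0.358 -0.729 1.9
v 0.278 -0.296 2.474
v 0.652 0.31 2.35
v 0.782 -0.39 1.422
v 3.706 3.315 -0.082
v 4.745 3.087 0.03
v 3.234 1.885 1.382
v 4.689 3.412 0.329
v 4.463 3.719 0.557
v 4.106 3.957 0.674
v 3.679 4.084 0.661
v 3.258 4.078 0.519
v 2.914 3.94 0.273
v 2.706 3.694 -0.034
v 2.672 3.382 -0.349
v 2.816 3.059 -0.619
v 3.115 2.78 -0.795
v 3.515 2.593 -0.848
v 3.948 2.531 -0.769
v 4.34 2.605 -0.571
v 4.622 2.802 -0.288
f 2 4 1
f 5 2 1
f 1 4 3
f 3 5 1
f 2 8 4
f 6 2 5
f 6 8 2
f 4 8 3
f 7 5 3
f 3 8 7
f 7 6 5
f 8 6 7
f 10 9 13
f 10 13 11
f 11 13 14
f 11 14 12
f 13 9 15
f 13 15 14
f 14 15 16
f 14 16 12
f 15 9 17
f 15 17 16
f 16 17 18
f 16 18 12
f 17 9 19
f 17 19 18
f 18 19 20
f 18 20 12
f 19 9 21
f 19 21 20
f 20 21 22
f 20 22 12
f 21 9 23
f 21 23 22
f 22 23 24
f 22 24 12
f 23 9 25
f 23 25 24
f 24 25 26
f 24 26 12
f 25 9 10
f 25 10 26
f 26 10 11
f 26 11 12
f 28 27 30
f 28 30 29
f 30 27 31
f 30 31 29
f 31 27 32
f 31 32 29
f 32 27 33
f 32 33 29
f 33 27 34
f 33 34 29
f 34 27 35
f 34 35 29
f 35 27 36
f 35 36 29
f 36 27 37
f 36 37 29
f 37 27 38
f 37 38 29
f 38 27 39
f 38 39 29
f 39 27 40
f 39 40 29
f 40 27 41
f 40 41 29
f 41 27 42
f 41 42 29
f 42 27 28
f 42 28 29
f 43 80 59
f 80 54 83
f 59 83 48
f 80 83 59
f 43 59 55
f 59 48 60
f 55 60 44
f 59 60 55
f 43 55 64
f 55 44 65
f 64 65 50
f 55 65 64
f 43 64 76
f 64 50 79
f 76 79 53
f 64 79 76
f 43 76 80
f 76 53 84
f 80 84 54
f 76 84 80
f 44 60 71
f 60 48 74
f 71 74 52
f 60 74 71
f 48 83 61
f 83 54 82
f 61 82 47
f 83 82 61
f 54 84 81
f 84 53 77
f 81 77 45
f 84 77 81
f 53 79 78
f 79 50 66
f 78 66 49
f 79 66 78
f 50 65 70
f 65 44 67
f 70 67 51
f 65 67 70
f 46 72 58
f 72 52 73
f 58 73 47
f 72 73 58
f 46 58 56
f 58 47 57
f 56 57 45
f 58 57 56
f 46 56 63
f 56 45 62
f 63 62 49
f 56 62 63
f 46 63 68
f 63 49 69
f 68 69 51
f 63 69 68
f 46 68 72
f 68 51 75
f 72 75 52
f 68 75 72
f 47 73 61
f 73 52 74
f 61 74 48
f 73 74 61
f 45 57 81
f 57 47 82
f 81 82 54
f 57 82 81
f 49 62 78
f 62 45 77
f 78 77 53
f 62 77 78
f 51 69 70
f 69 49 66
f 70 66 50
f 69 66 70
f 52 75 71
f 75 51 67
f 71 67 44
f 75 67 71
f 86 85 88
f 86 88 87
f 88 85 89
f 88 89 87
f 89 85 90
f 89 90 87
f 90 85 91
f 90 91 87
f 91 85 92
f 91 92 87
f 92 85 93
f 92 93 87
f 93 85 94
f 93 94 87
f 94 85 95
f 94 95 87
f 95 85 96
f 95 96 87
f 96 85 97
f 96 97 87
f 97 85 98
f 97 98 87
f 98 85 99
f 98 99 87
f 99 85 100
f 99 100 87
f 100 85 101
f 100 101 87
f 101 85 86
f 101 86 87



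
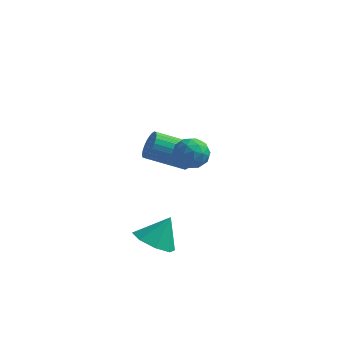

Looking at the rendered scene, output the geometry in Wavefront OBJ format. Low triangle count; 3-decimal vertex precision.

v 1.221 -3.26 3.579
v 1.723 -2.719 3.094
v 2.397 -3.841 4.146
v 2.899 -3.3 3.661
v 2.41 -2.975 4.321
v 1.683 -2.616 3.97
v 2.437 -3.944 3.27
v 1.71 -3.585 2.919
v 2.474 -3.142 2.903
v 2.457 -2.543 3.552
v 1.663 -4.017 3.688
v 1.646 -3.418 4.337
v 1.369 -2.938 3.287
v 2.751 -3.622 3.953
v 2.464 -3.431 4.341
v 2.758 -3.113 4.056
v 1.345 -2.878 3.802
v 1.64 -2.56 3.516
v 2.044 -2.711 4.237
v 2.48 -4 3.724
v 2.775 -3.682 3.438
v 1.362 -3.447 3.184
v 1.656 -3.129 2.899
v 2.076 -3.849 3.003
v 2.106 -2.869 2.889
v 2.797 -3.211 3.222
v 2.525 -3.589 2.993
v 2.098 -3.378 2.787
v 2.095 -2.517 3.271
v 2.787 -2.859 3.604
v 2.499 -2.668 3.992
v 2.072 -2.457 3.786
v 2.537 -2.766 3.158
v 1.333 -3.701 3.636
v 2.025 -4.043 3.969
v 2.048 -4.103 3.454
v 1.621 -3.892 3.248
v 1.323 -3.349 4.018
v 2.014 -3.691 4.351
v 2.022 -3.182 4.453
v 1.595 -2.971 4.247
v 1.583 -3.794 4.082
v 0.227 -3.252 -2.645
v 1.217 -3.701 -2.813
v 0.773 -2.548 -1.315
v 1.138 -2.947 -3.18
v 0.526 -2.372 -3.233
v -0.261 -2.312 -2.941
v -0.763 -2.803 -2.476
v -0.684 -3.556 -2.109
v -0.072 -4.132 -2.056
v 0.716 -4.192 -2.348
v -0.457 2.691 -0.543
v -0.006 2.449 0.111
v -1.753 1.587 0.997
v -2.203 1.829 0.343
v -0.103 2.743 0.206
v -1.85 1.881 1.092
v -0.253 3.029 0.187
v -2 2.168 1.073
v -0.435 3.264 0.057
v -2.182 2.402 0.943
v -0.62 3.411 -0.164
v -2.367 2.549 0.722
v -0.78 3.449 -0.443
v -2.527 2.587 0.443
v -0.891 3.371 -0.737
v -2.638 2.509 0.148
v -0.935 3.19 -1.002
v -2.682 2.328 -0.116
v -0.907 2.933 -1.197
v -2.654 2.071 -0.311
v -0.81 2.639 -1.292
v -2.557 1.777 -0.406
v -0.66 2.352 -1.273
v -2.407 1.491 -0.387
v -0.478 2.118 -1.143
v -2.225 1.256 -0.257
v -0.293 1.971 -0.922
v -2.04 1.109 -0.036
v -0.133 1.933 -0.643
v -1.88 1.071 0.243
v -0.022 2.011 -0.348
v -1.769 1.149 0.537
v 0.022 2.192 -0.084
v -1.725 1.33 0.802
f 1 38 17
f 38 12 41
f 17 41 6
f 38 41 17
f 1 17 13
f 17 6 18
f 13 18 2
f 17 18 13
f 1 13 22
f 13 2 23
f 22 23 8
f 13 23 22
f 1 22 34
f 22 8 37
f 34 37 11
f 22 37 34
f 1 34 38
f 34 11 42
f 38 42 12
f 34 42 38
f 2 18 29
f 18 6 32
f 29 32 10
f 18 32 29
f 6 41 19
f 41 12 40
f 19 40 5
f 41 40 19
f 12 42 39
f 42 11 35
f 39 35 3
f 42 35 39
f 11 37 36
f 37 8 24
f 36 24 7
f 37 24 36
f 8 23 28
f 23 2 25
f 28 25 9
f 23 25 28
f 4 30 16
f 30 10 31
f 16 31 5
f 30 31 16
f 4 16 14
f 16 5 15
f 14 15 3
f 16 15 14
f 4 14 21
f 14 3 20
f 21 20 7
f 14 20 21
f 4 21 26
f 21 7 27
f 26 27 9
f 21 27 26
f 4 26 30
f 26 9 33
f 30 33 10
f 26 33 30
f 5 31 19
f 31 10 32
f 19 32 6
f 31 32 19
f 3 15 39
f 15 5 40
f 39 40 12
f 15 40 39
f 7 20 36
f 20 3 35
f 36 35 11
f 20 35 36
f 9 27 28
f 27 7 24
f 28 24 8
f 27 24 28
f 10 33 29
f 33 9 25
f 29 25 2
f 33 25 29
f 44 43 46
f 44 46 45
f 46 43 47
f 46 47 45
f 47 43 48
f 47 48 45
f 48 43 49
f 48 49 45
f 49 43 50
f 49 50 45
f 50 43 51
f 50 51 45
f 51 43 52
f 51 52 45
f 52 43 44
f 52 44 45
f 54 53 57
f 54 57 55
f 55 57 58
f 55 58 56
f 57 53 59
f 57 59 58
f 58 59 60
f 58 60 56
f 59 53 61
f 59 61 60
f 60 61 62
f 60 62 56
f 61 53 63
f 61 63 62
f 62 63 64
f 62 64 56
f 63 53 65
f 63 65 64
f 64 65 66
f 64 66 56
f 65 53 67
f 65 67 66
f 66 67 68
f 66 68 56
f 67 53 69
f 67 69 68
f 68 69 70
f 68 70 56
f 69 53 71
f 69 71 70
f 70 71 72
f 70 72 56
f 71 53 73
f 71 73 72
f 72 73 74
f 72 74 56
f 73 53 75
f 73 75 74
f 74 75 76
f 74 76 56
f 75 53 77
f 75 77 76
f 76 77 78
f 76 78 56
f 77 53 79
f 77 79 78
f 78 79 80
f 78 80 56
f 79 53 81
f 79 81 80
f 80 81 82
f 80 82 56
f 81 53 83
f 81 83 82
f 82 83 84
f 82 84 56
f 83 53 85
f 83 85 84
f 84 85 86
f 84 86 56
f 85 53 54
f 85 54 86
f 86 54 55
f 86 55 56



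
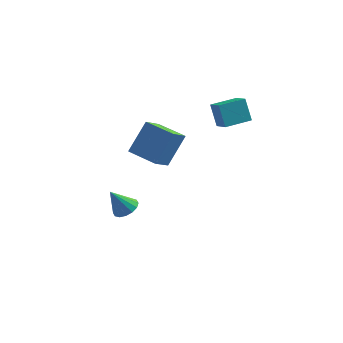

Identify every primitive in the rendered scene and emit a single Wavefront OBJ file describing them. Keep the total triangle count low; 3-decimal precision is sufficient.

v -2.67 0.825 -3.658
v -2.198 1.357 -3.271
v -3.45 0.475 -2.222
v -2.53 1.579 -3.398
v -2.9 1.599 -3.594
v -3.209 1.411 -3.807
v -3.373 1.066 -3.98
v -3.349 0.656 -4.067
v -3.143 0.292 -4.044
v -2.81 0.07 -3.917
v -2.44 0.05 -3.721
v -2.132 0.238 -3.508
v -1.968 0.583 -3.335
v -1.992 0.993 -3.248
v 0.275 -1.332 1.736
v -0.105 -2.494 2.57
v -1.365 -0.627 1.973
v -1.744 -1.79 2.806
v 0.964 -0.31 3.474
v 0.585 -1.473 4.307
v -0.675 0.394 3.71
v -1.055 -0.768 4.544
v 2.14 1.927 3.05
v 1.672 2.369 4.383
v 3.338 3.001 3.114
v 2.87 3.443 4.446
v 2.77 1.197 3.514
v 2.302 1.639 4.846
v 3.968 2.271 3.577
v 3.5 2.713 4.91
f 2 1 4
f 2 4 3
f 4 1 5
f 4 5 3
f 5 1 6
f 5 6 3
f 6 1 7
f 6 7 3
f 7 1 8
f 7 8 3
f 8 1 9
f 8 9 3
f 9 1 10
f 9 10 3
f 10 1 11
f 10 11 3
f 11 1 12
f 11 12 3
f 12 1 13
f 12 13 3
f 13 1 14
f 13 14 3
f 14 1 2
f 14 2 3
f 16 18 15
f 19 16 15
f 15 18 17
f 17 19 15
f 16 22 18
f 20 16 19
f 20 22 16
f 18 22 17
f 21 19 17
f 17 22 21
f 21 20 19
f 22 20 21
f 24 26 23
f 27 24 23
f 23 26 25
f 25 27 23
f 24 30 26
f 28 24 27
f 28 30 24
f 26 30 25
f 29 27 25
f 25 30 29
f 29 28 27
f 30 28 29



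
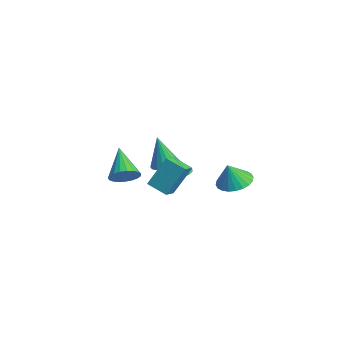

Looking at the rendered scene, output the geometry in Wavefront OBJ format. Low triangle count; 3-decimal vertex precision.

v 2.408 -1.524 -0.943
v 2.507 -0.539 0.772
v 3.311 -0.81 -1.405
v 3.41 0.174 0.31
v 3.05 -2.134 -0.63
v 3.149 -1.15 1.085
v 3.953 -1.421 -1.092
v 4.052 -0.436 0.623
v 0.935 -0.431 -0.544
v 1.664 -0.783 -0.519
v 0.685 -0.809 1.424
v 1.738 -0.411 -0.438
v 1.627 -0.043 -0.382
v 1.358 0.235 -0.363
v 0.992 0.361 -0.385
v 0.613 0.305 -0.444
v 0.308 0.081 -0.526
v 0.146 -0.261 -0.612
v 0.165 -0.641 -0.682
v 0.36 -0.974 -0.721
v 0.687 -1.182 -0.72
v 1.071 -1.218 -0.678
v 1.424 -1.074 -0.606
v 0.413 3.642 -2.714
v 1.11 4.403 -2.521
v 0.567 3.158 -1.366
v 0.76 4.587 -2.414
v 0.356 4.627 -2.354
v -0.038 4.517 -2.348
v -0.364 4.274 -2.398
v -0.572 3.934 -2.496
v -0.63 3.551 -2.627
v -0.529 3.181 -2.771
v -0.285 2.881 -2.907
v 0.066 2.697 -3.013
v 0.469 2.657 -3.074
v 0.864 2.767 -3.079
v 1.19 3.01 -3.03
v 1.397 3.349 -2.932
v 1.455 3.733 -2.801
v 1.354 4.103 -2.656
v 3.121 -3.351 0.147
v 3.575 -3.721 0.763
v 1.539 -3.149 1.433
v 3.655 -3.38 0.807
v 3.643 -3.033 0.738
v 3.54 -2.742 0.566
v 3.365 -2.556 0.322
v 3.148 -2.507 0.047
v 2.927 -2.605 -0.21
v 2.738 -2.831 -0.406
v 2.617 -3.147 -0.506
v 2.582 -3.499 -0.494
v 2.641 -3.825 -0.37
v 2.783 -4.069 -0.157
v 2.983 -4.189 0.108
v 3.207 -4.164 0.38
v 3.417 -3.999 0.612
v -2.088 1.66 -3.03
v -1.652 1.381 -3.085
v -2.392 0.86 -1.39
v -1.576 1.589 -2.97
v -1.617 1.812 -2.869
v -1.766 2.001 -2.804
v -1.989 2.111 -2.792
v -2.234 2.119 -2.834
v -2.446 2.021 -2.921
v -2.576 1.84 -3.033
v -2.593 1.618 -3.144
v -2.495 1.406 -3.23
v -2.304 1.252 -3.269
v -2.063 1.191 -3.254
v -1.828 1.238 -3.188
f 2 4 1
f 5 2 1
f 1 4 3
f 3 5 1
f 2 8 4
f 6 2 5
f 6 8 2
f 4 8 3
f 7 5 3
f 3 8 7
f 7 6 5
f 8 6 7
f 10 9 12
f 10 12 11
f 12 9 13
f 12 13 11
f 13 9 14
f 13 14 11
f 14 9 15
f 14 15 11
f 15 9 16
f 15 16 11
f 16 9 17
f 16 17 11
f 17 9 18
f 17 18 11
f 18 9 19
f 18 19 11
f 19 9 20
f 19 20 11
f 20 9 21
f 20 21 11
f 21 9 22
f 21 22 11
f 22 9 23
f 22 23 11
f 23 9 10
f 23 10 11
f 25 24 27
f 25 27 26
f 27 24 28
f 27 28 26
f 28 24 29
f 28 29 26
f 29 24 30
f 29 30 26
f 30 24 31
f 30 31 26
f 31 24 32
f 31 32 26
f 32 24 33
f 32 33 26
f 33 24 34
f 33 34 26
f 34 24 35
f 34 35 26
f 35 24 36
f 35 36 26
f 36 24 37
f 36 37 26
f 37 24 38
f 37 38 26
f 38 24 39
f 38 39 26
f 39 24 40
f 39 40 26
f 40 24 41
f 40 41 26
f 41 24 25
f 41 25 26
f 43 42 45
f 43 45 44
f 45 42 46
f 45 46 44
f 46 42 47
f 46 47 44
f 47 42 48
f 47 48 44
f 48 42 49
f 48 49 44
f 49 42 50
f 49 50 44
f 50 42 51
f 50 51 44
f 51 42 52
f 51 52 44
f 52 42 53
f 52 53 44
f 53 42 54
f 53 54 44
f 54 42 55
f 54 55 44
f 55 42 56
f 55 56 44
f 56 42 57
f 56 57 44
f 57 42 58
f 57 58 44
f 58 42 43
f 58 43 44
f 60 59 62
f 60 62 61
f 62 59 63
f 62 63 61
f 63 59 64
f 63 64 61
f 64 59 65
f 64 65 61
f 65 59 66
f 65 66 61
f 66 59 67
f 66 67 61
f 67 59 68
f 67 68 61
f 68 59 69
f 68 69 61
f 69 59 70
f 69 70 61
f 70 59 71
f 70 71 61
f 71 59 72
f 71 72 61
f 72 59 73
f 72 73 61
f 73 59 60
f 73 60 61



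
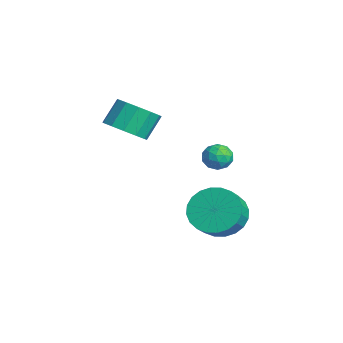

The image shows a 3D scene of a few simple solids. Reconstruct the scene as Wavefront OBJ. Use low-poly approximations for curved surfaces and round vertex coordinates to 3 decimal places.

v -1.503 0.431 -1.748
v -0.955 -0.008 -2.569
v -0.33 -0.491 -1.893
v -0.877 -0.051 -1.072
v -0.742 0.351 -2.51
v -0.116 -0.132 -1.834
v -0.644 0.722 -2.335
v -0.019 0.239 -1.659
v -0.677 1.048 -2.071
v -0.052 0.565 -1.395
v -0.836 1.281 -1.758
v -0.211 0.798 -1.082
v -1.096 1.385 -1.443
v -0.471 0.902 -0.767
v -1.419 1.343 -1.175
v -0.793 0.86 -0.499
v -1.754 1.163 -0.994
v -1.128 0.68 -0.318
v -2.05 0.871 -0.927
v -1.425 0.388 -0.251
v -2.264 0.512 -0.986
v -1.638 0.029 -0.31
v -2.361 0.141 -1.161
v -1.736 -0.342 -0.485
v -2.328 -0.185 -1.425
v -1.703 -0.668 -0.749
v -2.169 -0.418 -1.738
v -1.544 -0.901 -1.062
v -1.909 -0.522 -2.053
v -1.284 -1.005 -1.377
v -1.587 -0.48 -2.321
v -0.961 -0.963 -1.645
v -1.252 -0.3 -2.502
v -0.626 -0.783 -1.826
v -3.55 -2.757 2.152
v -2.83 -2.169 2.011
v -3.19 -1.495 2.988
v -3.91 -2.083 3.128
v -3.236 -1.978 1.73
v -3.596 -1.304 2.707
v -3.742 -2.034 1.582
v -4.102 -1.36 2.559
v -4.187 -2.32 1.616
v -4.546 -1.646 2.592
v -4.429 -2.744 1.819
v -4.789 -2.07 2.796
v -4.393 -3.173 2.128
v -4.753 -2.499 3.105
v -4.089 -3.469 2.445
v -4.449 -2.796 3.421
v -3.614 -3.54 2.668
v -3.974 -2.866 3.645
v -3.118 -3.361 2.728
v -3.478 -2.688 3.704
v -2.76 -2.991 2.604
v -3.12 -2.318 3.581
v -2.653 -2.547 2.337
v -3.013 -1.873 3.314
v -1.333 0.686 1.741
v -0.975 0.582 1.231
v -1.265 -0.302 1.989
v -0.907 -0.406 1.479
v -0.68 -0.068 1.961
v -0.722 0.543 1.808
v -1.518 -0.263 1.412
v -1.56 0.348 1.259
v -1.09 -0.004 1.028
v -0.572 0.117 1.367
v -1.668 0.163 1.853
v -1.15 0.284 2.192
v -1.16 0.721 1.464
v -1.08 -0.441 1.756
v -0.946 -0.242 2.039
v -0.736 -0.303 1.74
v -1.011 0.698 1.803
v -0.801 0.637 1.503
v -0.627 0.255 1.932
v -1.439 -0.357 1.717
v -1.229 -0.418 1.417
v -1.504 0.583 1.48
v -1.294 0.522 1.181
v -1.613 0.025 1.288
v -1.017 0.315 1.045
v -0.977 -0.265 1.191
v -1.336 -0.182 1.152
v -1.361 0.177 1.062
v -0.713 0.386 1.245
v -0.673 -0.195 1.391
v -0.539 0.004 1.674
v -0.564 0.363 1.583
v -0.78 0.042 1.125
v -1.567 0.475 1.829
v -1.527 -0.106 1.975
v -1.676 -0.083 1.637
v -1.701 0.276 1.546
v -1.263 0.545 2.029
v -1.223 -0.035 2.175
v -0.879 0.103 2.158
v -0.904 0.462 2.068
v -1.46 0.238 2.095
f 2 1 5
f 2 5 3
f 3 5 6
f 3 6 4
f 5 1 7
f 5 7 6
f 6 7 8
f 6 8 4
f 7 1 9
f 7 9 8
f 8 9 10
f 8 10 4
f 9 1 11
f 9 11 10
f 10 11 12
f 10 12 4
f 11 1 13
f 11 13 12
f 12 13 14
f 12 14 4
f 13 1 15
f 13 15 14
f 14 15 16
f 14 16 4
f 15 1 17
f 15 17 16
f 16 17 18
f 16 18 4
f 17 1 19
f 17 19 18
f 18 19 20
f 18 20 4
f 19 1 21
f 19 21 20
f 20 21 22
f 20 22 4
f 21 1 23
f 21 23 22
f 22 23 24
f 22 24 4
f 23 1 25
f 23 25 24
f 24 25 26
f 24 26 4
f 25 1 27
f 25 27 26
f 26 27 28
f 26 28 4
f 27 1 29
f 27 29 28
f 28 29 30
f 28 30 4
f 29 1 31
f 29 31 30
f 30 31 32
f 30 32 4
f 31 1 33
f 31 33 32
f 32 33 34
f 32 34 4
f 33 1 2
f 33 2 34
f 34 2 3
f 34 3 4
f 36 35 39
f 36 39 37
f 37 39 40
f 37 40 38
f 39 35 41
f 39 41 40
f 40 41 42
f 40 42 38
f 41 35 43
f 41 43 42
f 42 43 44
f 42 44 38
f 43 35 45
f 43 45 44
f 44 45 46
f 44 46 38
f 45 35 47
f 45 47 46
f 46 47 48
f 46 48 38
f 47 35 49
f 47 49 48
f 48 49 50
f 48 50 38
f 49 35 51
f 49 51 50
f 50 51 52
f 50 52 38
f 51 35 53
f 51 53 52
f 52 53 54
f 52 54 38
f 53 35 55
f 53 55 54
f 54 55 56
f 54 56 38
f 55 35 57
f 55 57 56
f 56 57 58
f 56 58 38
f 57 35 36
f 57 36 58
f 58 36 37
f 58 37 38
f 59 96 75
f 96 70 99
f 75 99 64
f 96 99 75
f 59 75 71
f 75 64 76
f 71 76 60
f 75 76 71
f 59 71 80
f 71 60 81
f 80 81 66
f 71 81 80
f 59 80 92
f 80 66 95
f 92 95 69
f 80 95 92
f 59 92 96
f 92 69 100
f 96 100 70
f 92 100 96
f 60 76 87
f 76 64 90
f 87 90 68
f 76 90 87
f 64 99 77
f 99 70 98
f 77 98 63
f 99 98 77
f 70 100 97
f 100 69 93
f 97 93 61
f 100 93 97
f 69 95 94
f 95 66 82
f 94 82 65
f 95 82 94
f 66 81 86
f 81 60 83
f 86 83 67
f 81 83 86
f 62 88 74
f 88 68 89
f 74 89 63
f 88 89 74
f 62 74 72
f 74 63 73
f 72 73 61
f 74 73 72
f 62 72 79
f 72 61 78
f 79 78 65
f 72 78 79
f 62 79 84
f 79 65 85
f 84 85 67
f 79 85 84
f 62 84 88
f 84 67 91
f 88 91 68
f 84 91 88
f 63 89 77
f 89 68 90
f 77 90 64
f 89 90 77
f 61 73 97
f 73 63 98
f 97 98 70
f 73 98 97
f 65 78 94
f 78 61 93
f 94 93 69
f 78 93 94
f 67 85 86
f 85 65 82
f 86 82 66
f 85 82 86
f 68 91 87
f 91 67 83
f 87 83 60
f 91 83 87

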